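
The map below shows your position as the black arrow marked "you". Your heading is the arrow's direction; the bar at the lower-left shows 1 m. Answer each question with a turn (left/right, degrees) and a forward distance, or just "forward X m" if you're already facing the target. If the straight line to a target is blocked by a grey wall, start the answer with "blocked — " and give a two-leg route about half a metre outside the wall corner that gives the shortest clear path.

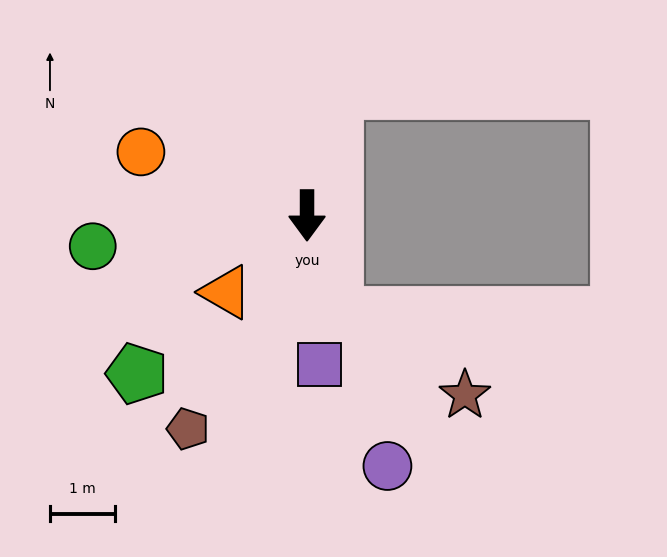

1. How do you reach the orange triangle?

turn right 47°, forward 1.7 m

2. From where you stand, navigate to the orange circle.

turn right 111°, forward 2.7 m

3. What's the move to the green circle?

turn right 82°, forward 3.3 m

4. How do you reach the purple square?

turn left 5°, forward 2.3 m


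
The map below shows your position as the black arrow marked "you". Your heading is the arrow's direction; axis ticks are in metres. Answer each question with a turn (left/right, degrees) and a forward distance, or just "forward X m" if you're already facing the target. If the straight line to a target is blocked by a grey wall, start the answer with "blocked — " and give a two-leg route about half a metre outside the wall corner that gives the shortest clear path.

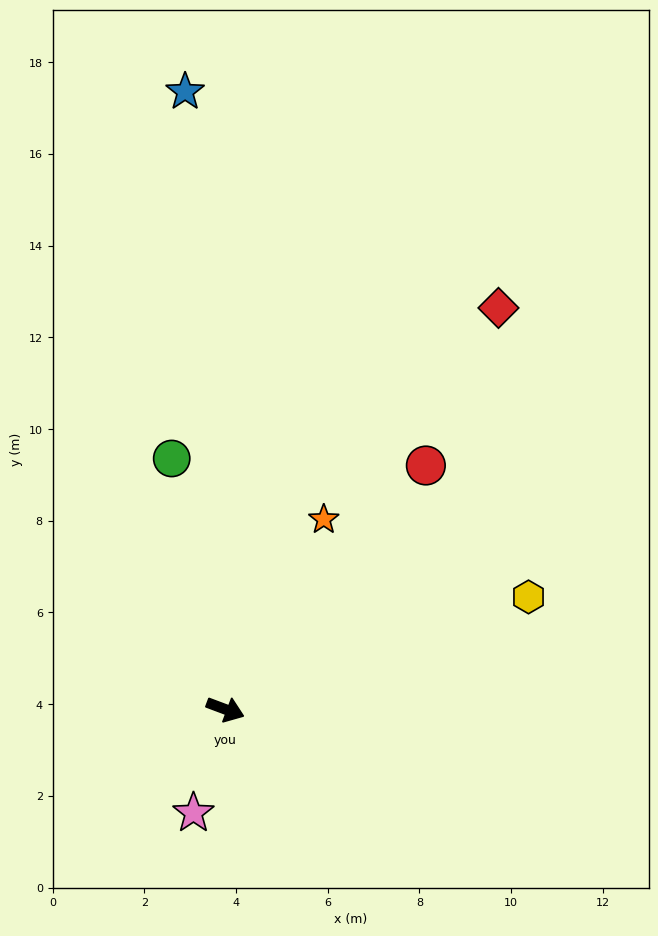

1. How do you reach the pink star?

turn right 87°, forward 2.4 m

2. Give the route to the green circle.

turn left 123°, forward 5.6 m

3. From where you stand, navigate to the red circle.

turn left 71°, forward 6.9 m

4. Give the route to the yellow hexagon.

turn left 41°, forward 7.0 m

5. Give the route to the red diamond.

turn left 76°, forward 10.6 m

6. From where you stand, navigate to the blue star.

turn left 114°, forward 13.5 m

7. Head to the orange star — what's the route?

turn left 83°, forward 4.7 m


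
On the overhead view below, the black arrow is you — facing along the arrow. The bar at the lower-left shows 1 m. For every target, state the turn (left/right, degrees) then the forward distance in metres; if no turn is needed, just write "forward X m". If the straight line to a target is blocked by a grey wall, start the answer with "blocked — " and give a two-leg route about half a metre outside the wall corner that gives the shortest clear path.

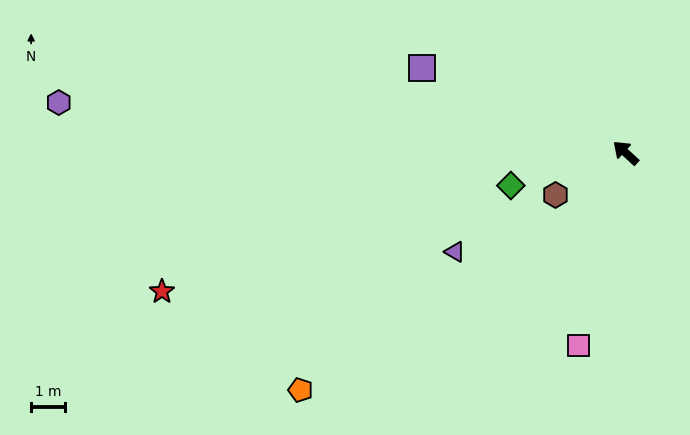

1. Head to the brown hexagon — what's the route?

turn left 73°, forward 2.4 m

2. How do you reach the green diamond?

turn left 58°, forward 3.5 m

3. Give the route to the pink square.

turn left 119°, forward 5.9 m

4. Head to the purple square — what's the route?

turn left 20°, forward 6.6 m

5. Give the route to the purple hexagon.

turn left 37°, forward 16.9 m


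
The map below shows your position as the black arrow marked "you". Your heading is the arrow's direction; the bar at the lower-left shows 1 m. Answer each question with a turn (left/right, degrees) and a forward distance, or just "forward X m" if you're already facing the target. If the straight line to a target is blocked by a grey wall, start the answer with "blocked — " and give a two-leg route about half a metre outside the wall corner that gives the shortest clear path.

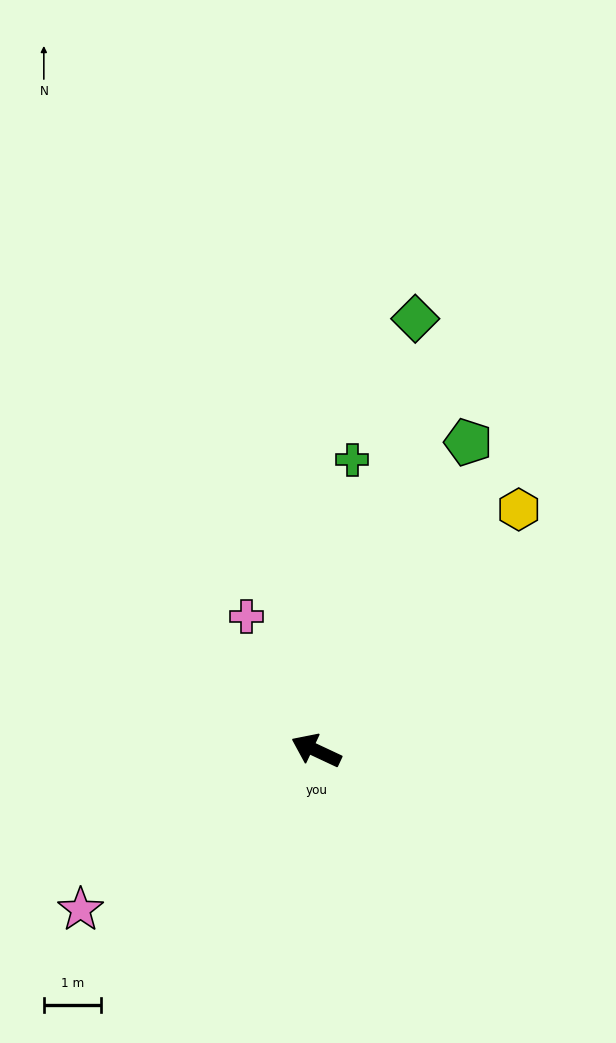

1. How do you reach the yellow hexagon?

turn right 105°, forward 5.5 m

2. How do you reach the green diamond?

turn right 78°, forward 7.8 m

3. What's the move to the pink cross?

turn right 37°, forward 2.6 m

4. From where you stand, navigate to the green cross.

turn right 72°, forward 5.1 m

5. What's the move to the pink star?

turn left 59°, forward 5.0 m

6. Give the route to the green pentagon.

turn right 91°, forward 6.0 m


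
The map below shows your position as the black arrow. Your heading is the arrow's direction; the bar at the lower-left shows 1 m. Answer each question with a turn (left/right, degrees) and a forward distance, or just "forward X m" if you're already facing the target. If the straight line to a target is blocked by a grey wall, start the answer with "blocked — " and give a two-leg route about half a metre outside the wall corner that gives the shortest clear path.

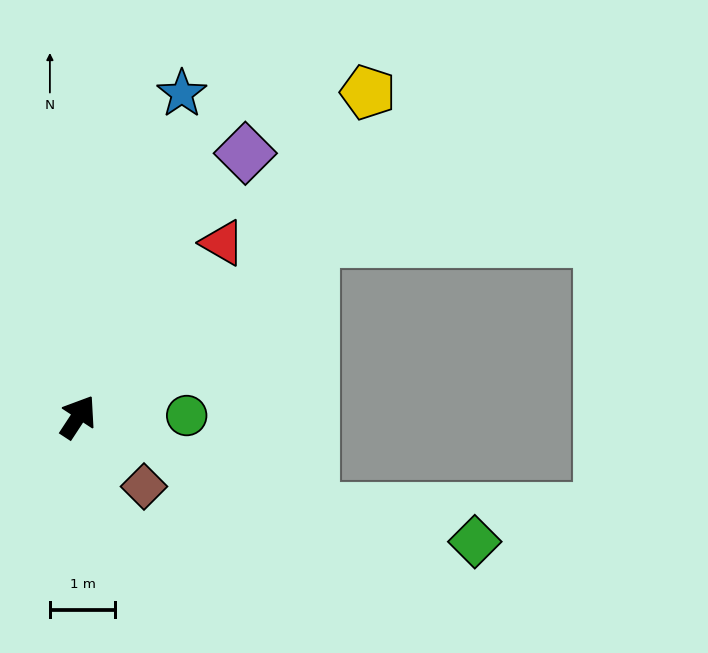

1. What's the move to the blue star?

turn left 15°, forward 5.2 m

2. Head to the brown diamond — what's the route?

turn right 103°, forward 1.5 m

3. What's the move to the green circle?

turn right 56°, forward 1.7 m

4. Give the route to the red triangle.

turn right 6°, forward 3.5 m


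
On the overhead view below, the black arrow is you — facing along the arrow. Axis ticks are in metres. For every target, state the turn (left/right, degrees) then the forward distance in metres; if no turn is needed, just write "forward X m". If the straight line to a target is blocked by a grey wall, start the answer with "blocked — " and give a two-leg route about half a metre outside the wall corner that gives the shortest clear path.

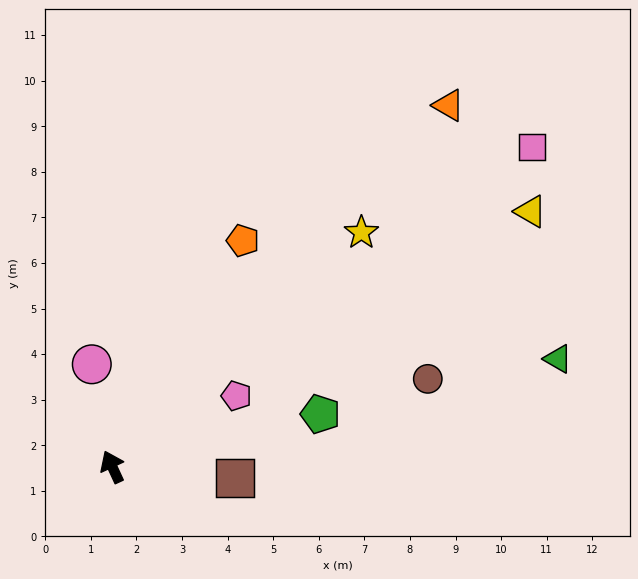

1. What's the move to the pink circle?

turn right 13°, forward 2.3 m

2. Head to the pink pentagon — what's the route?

turn right 85°, forward 3.1 m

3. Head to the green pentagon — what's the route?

turn right 101°, forward 4.7 m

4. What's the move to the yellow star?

turn right 72°, forward 7.5 m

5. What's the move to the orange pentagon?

turn right 55°, forward 5.7 m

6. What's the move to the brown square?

turn right 120°, forward 2.7 m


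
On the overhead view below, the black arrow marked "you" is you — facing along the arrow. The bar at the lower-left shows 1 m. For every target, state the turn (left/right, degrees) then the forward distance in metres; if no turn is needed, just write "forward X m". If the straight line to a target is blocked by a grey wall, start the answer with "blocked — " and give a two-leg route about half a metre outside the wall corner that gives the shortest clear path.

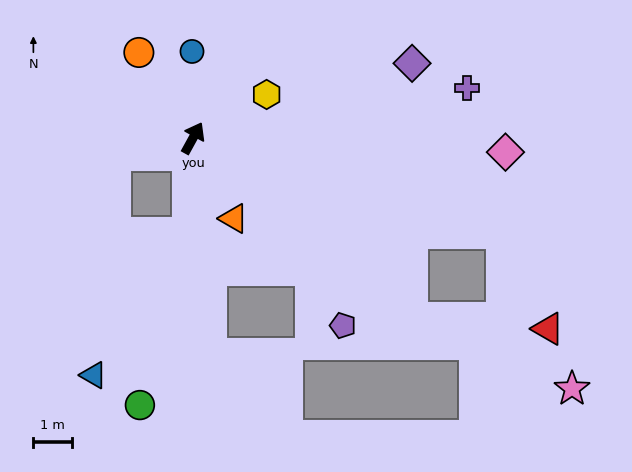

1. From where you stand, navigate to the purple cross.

turn right 51°, forward 7.2 m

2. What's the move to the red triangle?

blocked — turn right 101°, forward 7.4 m, then turn left 35°, forward 3.5 m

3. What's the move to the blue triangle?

blocked — turn right 154°, forward 2.5 m, then turn right 31°, forward 4.4 m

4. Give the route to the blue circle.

turn left 30°, forward 2.2 m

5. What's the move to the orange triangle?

turn right 124°, forward 2.3 m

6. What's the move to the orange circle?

turn left 61°, forward 2.6 m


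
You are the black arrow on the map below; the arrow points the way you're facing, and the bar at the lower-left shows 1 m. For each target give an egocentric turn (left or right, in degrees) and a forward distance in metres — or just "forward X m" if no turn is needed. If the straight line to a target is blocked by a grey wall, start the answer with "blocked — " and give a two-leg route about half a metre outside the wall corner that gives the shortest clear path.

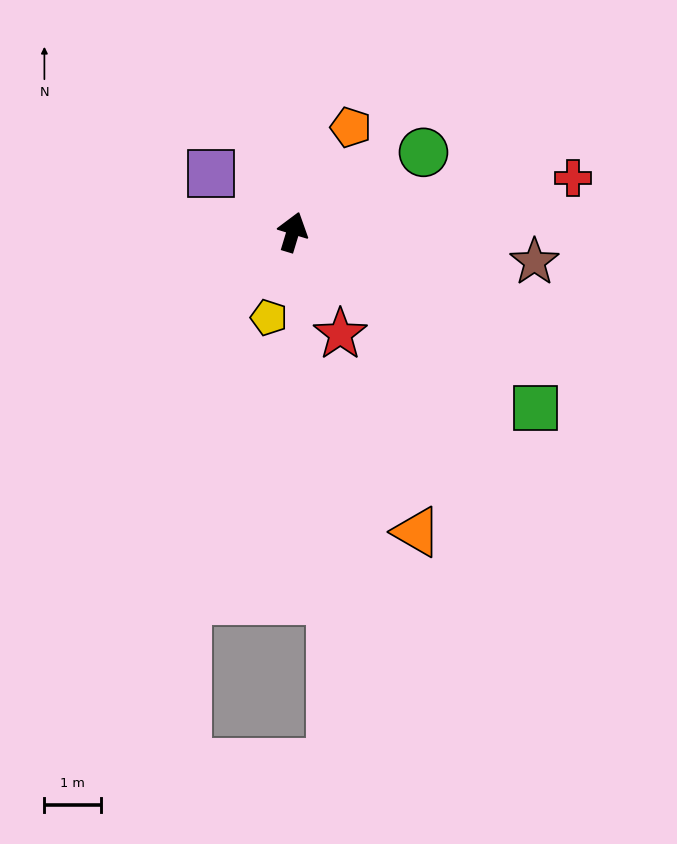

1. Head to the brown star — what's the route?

turn right 80°, forward 4.3 m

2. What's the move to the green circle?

turn right 42°, forward 2.7 m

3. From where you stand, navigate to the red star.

turn right 138°, forward 2.0 m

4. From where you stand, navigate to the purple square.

turn left 71°, forward 1.8 m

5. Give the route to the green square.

turn right 109°, forward 5.3 m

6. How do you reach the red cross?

turn right 62°, forward 5.0 m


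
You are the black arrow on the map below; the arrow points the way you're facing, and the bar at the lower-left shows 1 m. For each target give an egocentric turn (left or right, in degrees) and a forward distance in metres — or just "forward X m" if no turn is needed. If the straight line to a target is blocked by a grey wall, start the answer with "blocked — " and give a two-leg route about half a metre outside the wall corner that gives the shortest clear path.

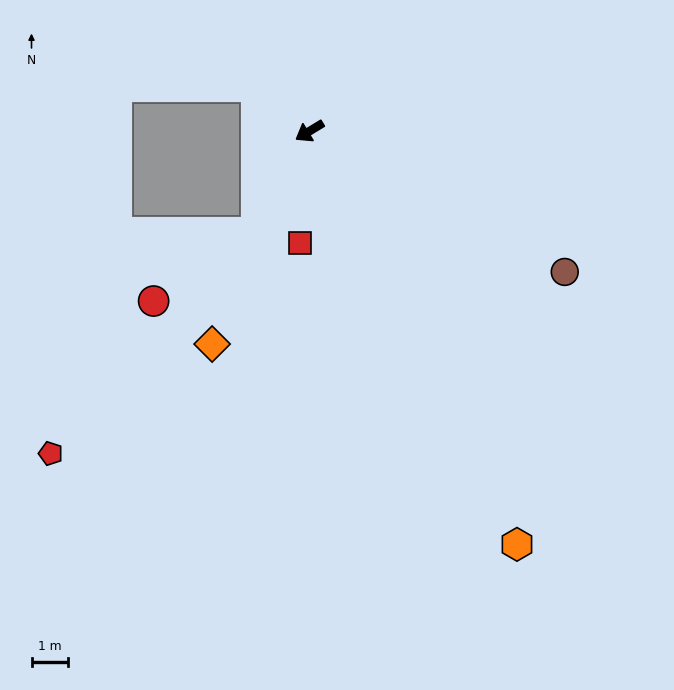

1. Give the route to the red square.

turn left 54°, forward 3.1 m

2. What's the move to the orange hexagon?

turn left 85°, forward 12.8 m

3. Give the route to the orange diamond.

turn left 34°, forward 6.5 m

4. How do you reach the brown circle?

turn left 120°, forward 8.0 m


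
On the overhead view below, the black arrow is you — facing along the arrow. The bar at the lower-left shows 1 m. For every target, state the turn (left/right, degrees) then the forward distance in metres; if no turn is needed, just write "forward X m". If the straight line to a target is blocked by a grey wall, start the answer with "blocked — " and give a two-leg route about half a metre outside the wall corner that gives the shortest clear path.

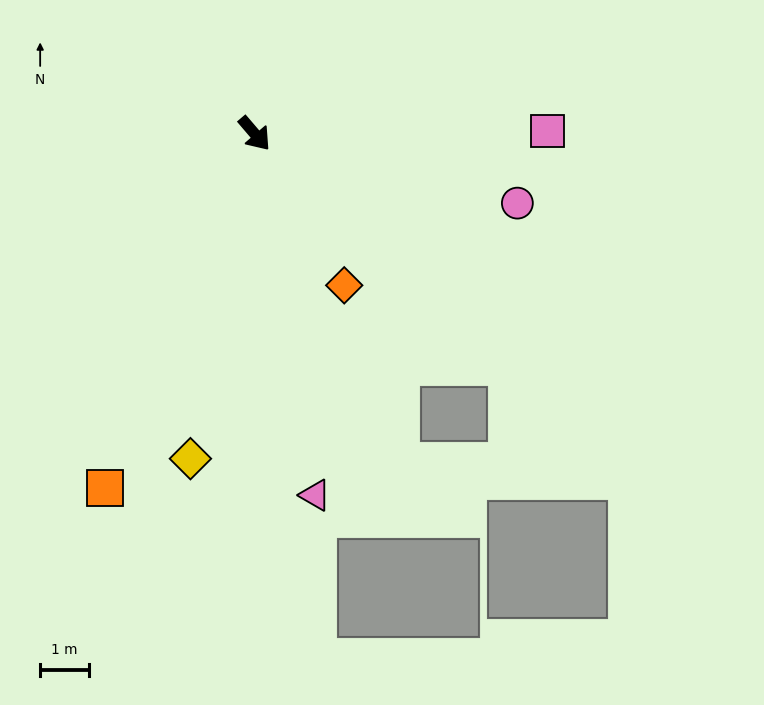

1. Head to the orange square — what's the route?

turn right 63°, forward 7.9 m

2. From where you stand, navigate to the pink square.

turn left 50°, forward 6.0 m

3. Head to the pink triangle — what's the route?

turn right 31°, forward 7.5 m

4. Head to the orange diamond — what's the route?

turn right 10°, forward 3.6 m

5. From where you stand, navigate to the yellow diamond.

turn right 52°, forward 6.8 m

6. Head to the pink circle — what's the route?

turn left 35°, forward 5.6 m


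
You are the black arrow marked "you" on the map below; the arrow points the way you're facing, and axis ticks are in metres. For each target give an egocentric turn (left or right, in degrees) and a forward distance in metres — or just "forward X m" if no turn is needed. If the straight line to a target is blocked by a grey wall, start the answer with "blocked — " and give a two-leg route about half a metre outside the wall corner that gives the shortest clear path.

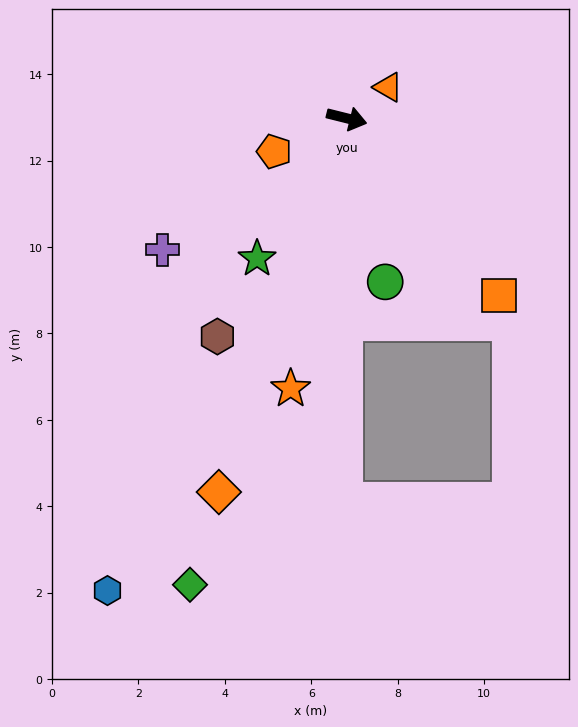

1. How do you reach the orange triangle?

turn left 51°, forward 1.2 m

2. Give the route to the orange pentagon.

turn right 141°, forward 1.8 m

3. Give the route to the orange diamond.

turn right 95°, forward 9.1 m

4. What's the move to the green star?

turn right 109°, forward 3.9 m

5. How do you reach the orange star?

turn right 88°, forward 6.4 m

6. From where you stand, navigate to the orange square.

turn right 35°, forward 5.4 m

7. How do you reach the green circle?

turn right 63°, forward 3.9 m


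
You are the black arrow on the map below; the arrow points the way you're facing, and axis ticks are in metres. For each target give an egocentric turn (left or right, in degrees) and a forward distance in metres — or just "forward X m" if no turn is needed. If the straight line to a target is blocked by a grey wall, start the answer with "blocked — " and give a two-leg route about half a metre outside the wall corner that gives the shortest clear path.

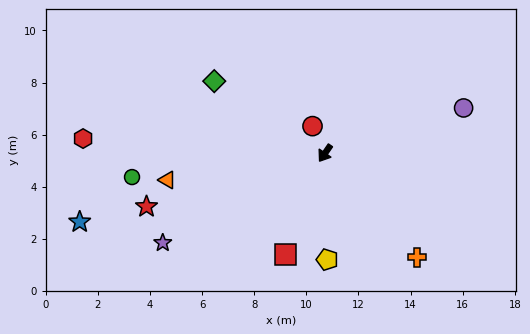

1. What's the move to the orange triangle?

turn right 46°, forward 6.1 m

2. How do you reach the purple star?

turn right 27°, forward 7.1 m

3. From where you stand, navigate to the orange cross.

turn left 76°, forward 5.3 m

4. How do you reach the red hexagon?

turn right 59°, forward 9.3 m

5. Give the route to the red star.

turn right 39°, forward 7.1 m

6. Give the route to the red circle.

turn right 121°, forward 1.1 m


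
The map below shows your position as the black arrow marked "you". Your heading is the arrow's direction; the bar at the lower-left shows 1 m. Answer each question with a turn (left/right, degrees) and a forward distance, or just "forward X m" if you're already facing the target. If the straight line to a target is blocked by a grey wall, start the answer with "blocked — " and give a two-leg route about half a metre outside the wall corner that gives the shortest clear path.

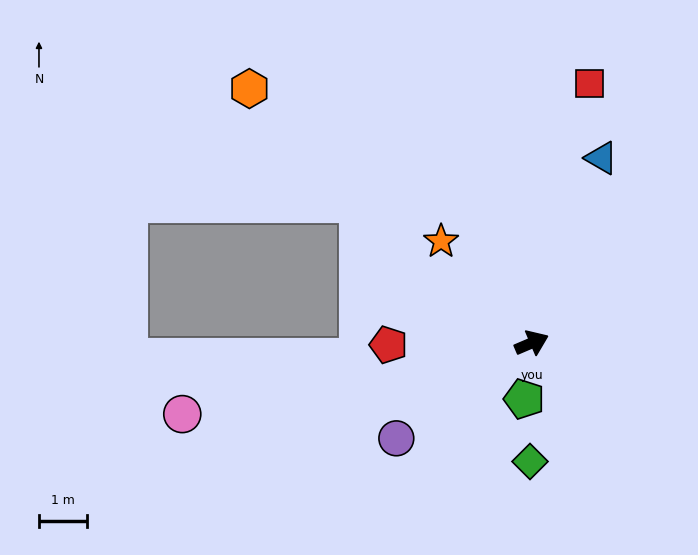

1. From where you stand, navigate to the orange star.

turn left 109°, forward 2.8 m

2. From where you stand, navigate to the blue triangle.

turn left 46°, forward 4.1 m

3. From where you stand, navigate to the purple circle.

turn right 168°, forward 3.4 m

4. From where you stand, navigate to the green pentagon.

turn right 121°, forward 1.2 m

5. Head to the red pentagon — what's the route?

turn left 158°, forward 3.0 m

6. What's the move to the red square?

turn left 54°, forward 5.5 m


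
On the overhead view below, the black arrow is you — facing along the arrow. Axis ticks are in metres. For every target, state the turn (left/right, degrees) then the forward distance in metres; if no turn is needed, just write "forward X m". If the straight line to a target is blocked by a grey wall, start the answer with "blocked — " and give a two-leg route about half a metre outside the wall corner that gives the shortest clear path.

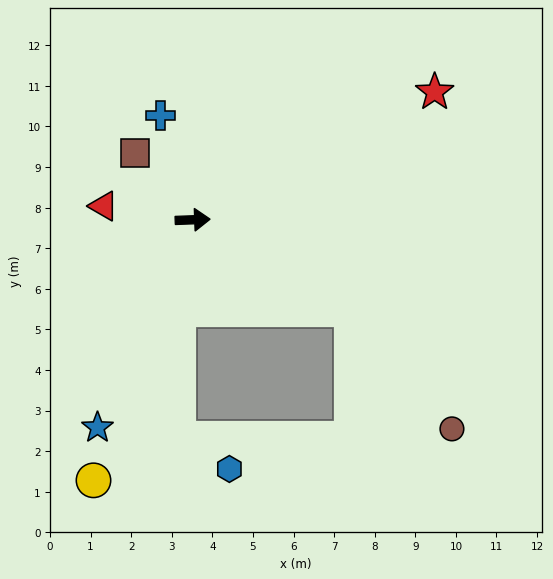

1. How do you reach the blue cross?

turn left 105°, forward 2.7 m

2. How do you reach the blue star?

turn right 117°, forward 5.6 m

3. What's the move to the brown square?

turn left 129°, forward 2.2 m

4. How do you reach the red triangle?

turn left 169°, forward 2.2 m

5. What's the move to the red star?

turn left 26°, forward 6.7 m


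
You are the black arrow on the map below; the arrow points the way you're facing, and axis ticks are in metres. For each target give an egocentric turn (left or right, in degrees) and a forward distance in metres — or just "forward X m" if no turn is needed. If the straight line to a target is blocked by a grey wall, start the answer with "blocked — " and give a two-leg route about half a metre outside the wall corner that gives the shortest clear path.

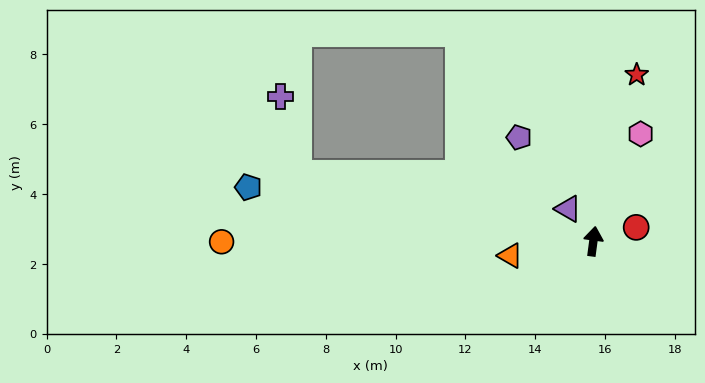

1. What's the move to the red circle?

turn right 64°, forward 1.3 m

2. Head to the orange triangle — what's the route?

turn left 107°, forward 2.4 m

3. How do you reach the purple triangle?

turn left 46°, forward 1.2 m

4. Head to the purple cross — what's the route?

blocked — turn left 85°, forward 8.7 m, then turn right 65°, forward 2.3 m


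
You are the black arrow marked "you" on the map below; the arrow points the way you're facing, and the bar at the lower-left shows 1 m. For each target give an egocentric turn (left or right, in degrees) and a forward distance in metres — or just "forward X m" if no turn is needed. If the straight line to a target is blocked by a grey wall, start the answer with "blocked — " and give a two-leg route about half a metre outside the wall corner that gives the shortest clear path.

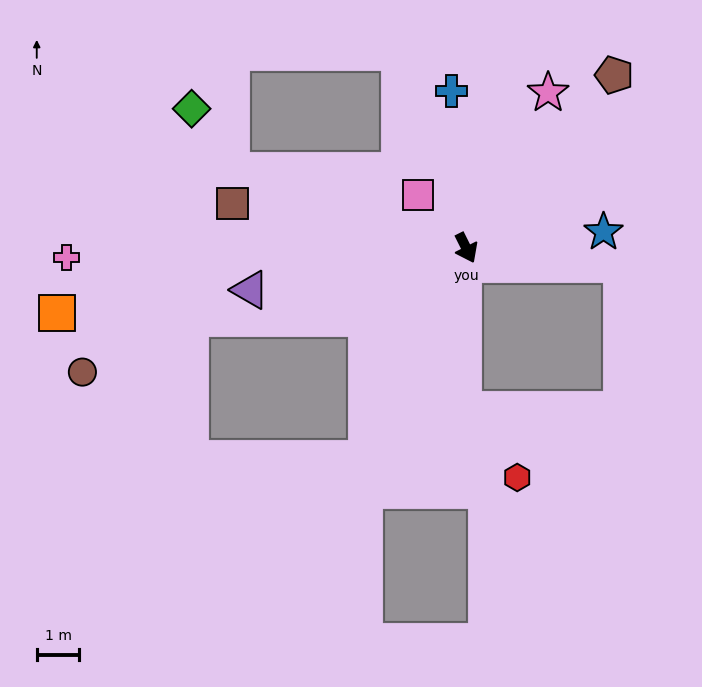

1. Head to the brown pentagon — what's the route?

turn left 113°, forward 5.3 m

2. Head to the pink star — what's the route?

turn left 126°, forward 4.1 m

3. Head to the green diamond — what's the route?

blocked — turn right 135°, forward 5.8 m, then turn right 38°, forward 1.7 m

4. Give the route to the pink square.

turn right 164°, forward 1.7 m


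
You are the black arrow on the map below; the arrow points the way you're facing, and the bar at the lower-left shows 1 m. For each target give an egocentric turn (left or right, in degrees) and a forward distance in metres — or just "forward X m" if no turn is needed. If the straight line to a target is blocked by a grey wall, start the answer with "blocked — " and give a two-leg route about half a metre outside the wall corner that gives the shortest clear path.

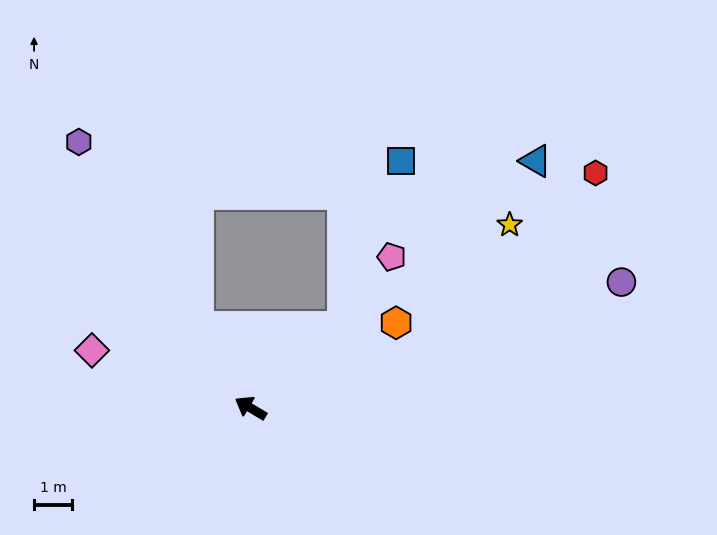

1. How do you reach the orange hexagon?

turn right 119°, forward 4.4 m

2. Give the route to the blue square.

blocked — turn right 108°, forward 3.2 m, then turn left 29°, forward 4.6 m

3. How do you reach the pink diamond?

turn left 11°, forward 4.4 m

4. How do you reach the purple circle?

turn right 130°, forward 10.2 m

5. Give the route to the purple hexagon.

turn right 26°, forward 8.3 m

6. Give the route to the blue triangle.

turn right 108°, forward 9.8 m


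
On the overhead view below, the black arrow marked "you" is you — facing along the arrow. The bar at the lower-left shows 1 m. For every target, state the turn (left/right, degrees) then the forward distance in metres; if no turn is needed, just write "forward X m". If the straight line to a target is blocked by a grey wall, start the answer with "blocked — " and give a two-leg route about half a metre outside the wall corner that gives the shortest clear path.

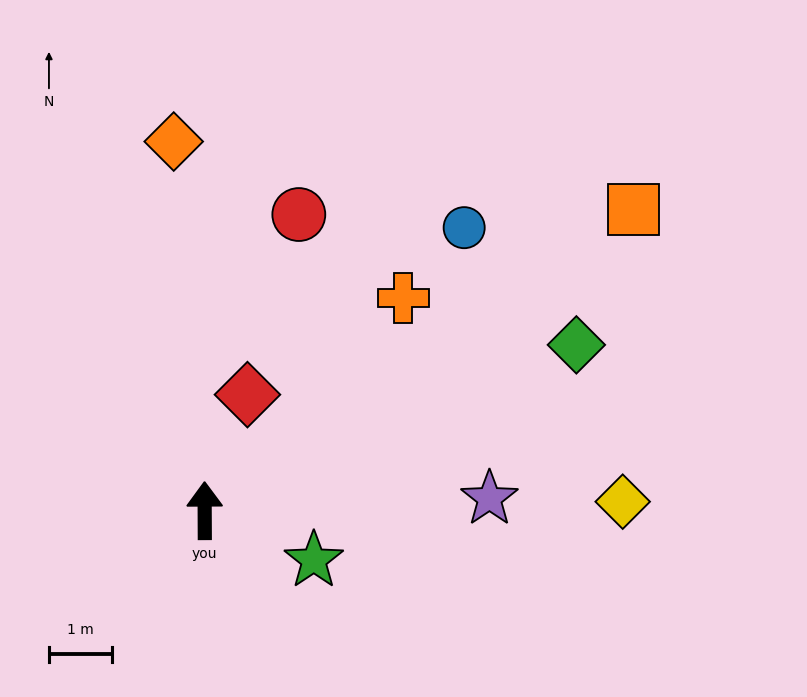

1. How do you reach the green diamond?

turn right 66°, forward 6.4 m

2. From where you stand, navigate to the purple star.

turn right 88°, forward 4.5 m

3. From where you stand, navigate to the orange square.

turn right 55°, forward 8.3 m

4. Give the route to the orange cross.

turn right 43°, forward 4.6 m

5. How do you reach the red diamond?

turn right 21°, forward 2.0 m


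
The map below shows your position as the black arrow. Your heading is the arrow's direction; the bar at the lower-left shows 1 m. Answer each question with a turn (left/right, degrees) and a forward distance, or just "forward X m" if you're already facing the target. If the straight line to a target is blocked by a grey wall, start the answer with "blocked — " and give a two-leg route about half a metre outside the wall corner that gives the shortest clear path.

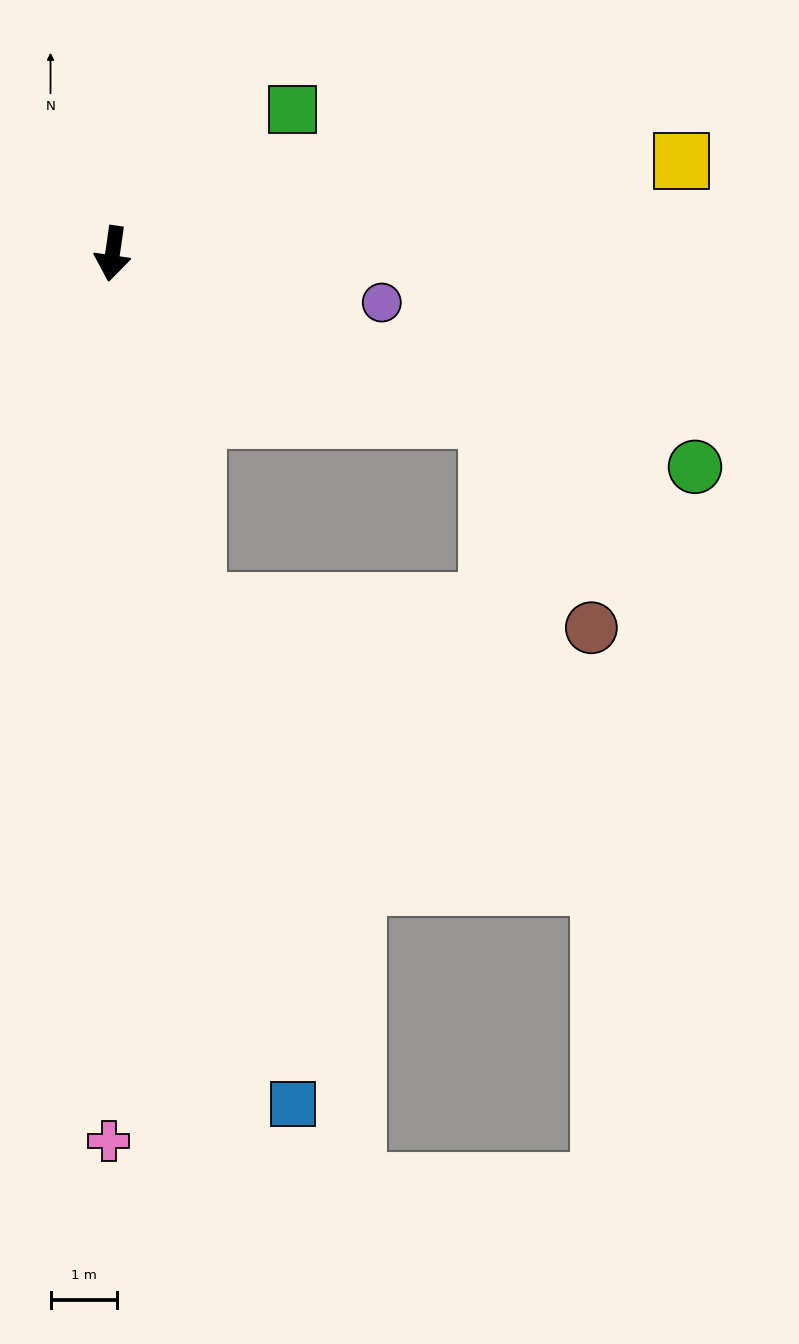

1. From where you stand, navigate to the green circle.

turn left 78°, forward 9.4 m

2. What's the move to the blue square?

turn left 20°, forward 13.1 m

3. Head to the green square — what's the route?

turn left 137°, forward 3.5 m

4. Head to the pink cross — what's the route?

turn left 8°, forward 13.4 m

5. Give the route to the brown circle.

blocked — turn left 74°, forward 6.2 m, then turn right 39°, forward 3.5 m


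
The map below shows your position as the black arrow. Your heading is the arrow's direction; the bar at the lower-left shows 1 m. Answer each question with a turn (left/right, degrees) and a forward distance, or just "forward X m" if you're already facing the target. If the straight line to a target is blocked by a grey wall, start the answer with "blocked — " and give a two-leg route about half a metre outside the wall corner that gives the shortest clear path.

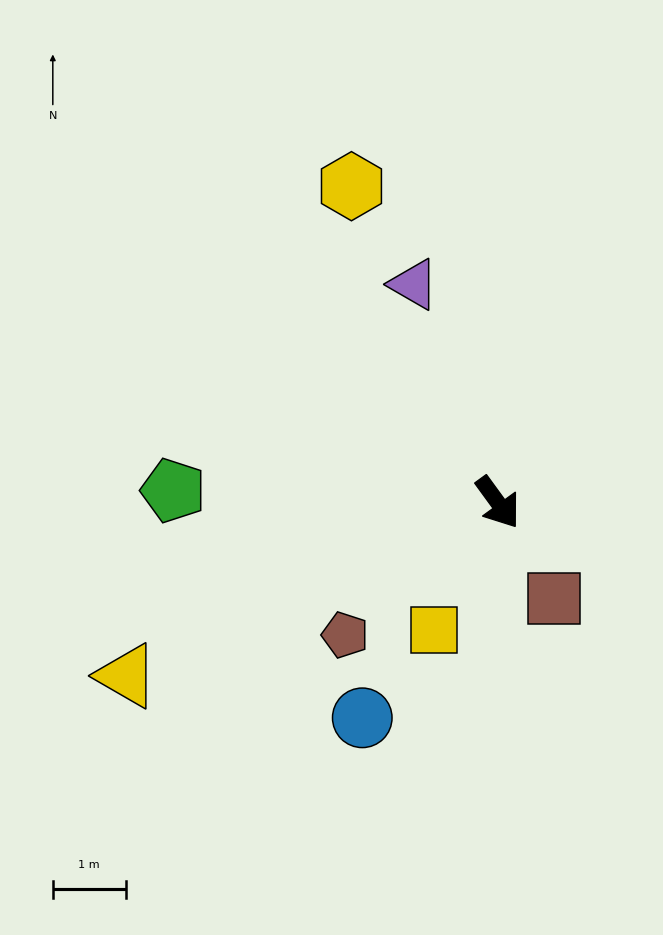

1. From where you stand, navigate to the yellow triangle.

turn right 101°, forward 5.6 m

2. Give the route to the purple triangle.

turn left 165°, forward 3.2 m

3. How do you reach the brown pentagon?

turn right 85°, forward 2.8 m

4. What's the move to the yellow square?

turn right 63°, forward 2.0 m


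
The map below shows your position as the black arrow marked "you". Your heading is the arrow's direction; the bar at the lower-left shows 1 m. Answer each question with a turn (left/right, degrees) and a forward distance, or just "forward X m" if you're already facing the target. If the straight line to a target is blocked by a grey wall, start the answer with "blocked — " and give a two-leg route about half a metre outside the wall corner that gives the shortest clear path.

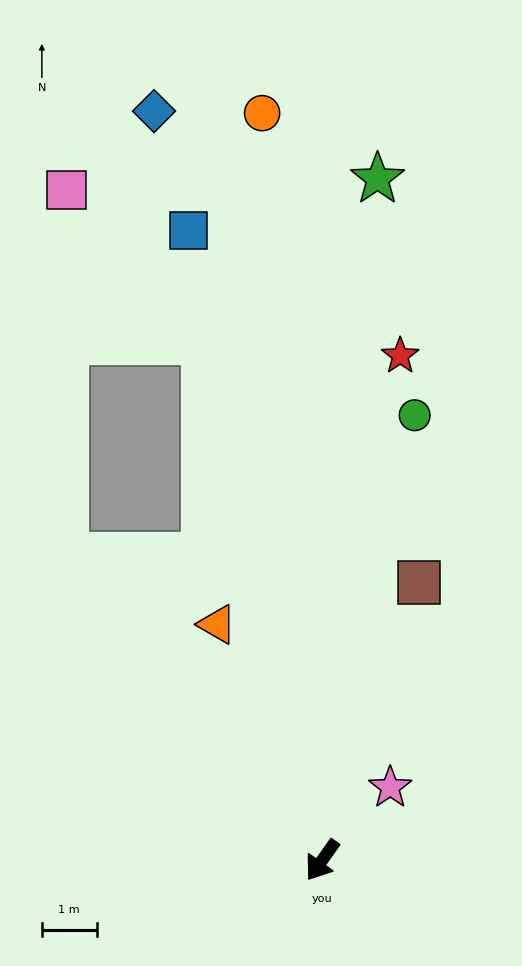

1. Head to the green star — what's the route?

turn right 149°, forward 12.5 m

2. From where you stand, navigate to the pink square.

blocked — turn right 132°, forward 9.7 m, then turn left 30°, forward 3.7 m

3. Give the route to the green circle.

turn right 156°, forward 8.3 m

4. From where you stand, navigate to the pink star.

turn left 172°, forward 1.8 m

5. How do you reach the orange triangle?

turn right 121°, forward 4.7 m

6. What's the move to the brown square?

turn right 164°, forward 5.4 m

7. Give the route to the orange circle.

turn right 140°, forward 13.7 m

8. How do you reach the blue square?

turn right 133°, forward 11.8 m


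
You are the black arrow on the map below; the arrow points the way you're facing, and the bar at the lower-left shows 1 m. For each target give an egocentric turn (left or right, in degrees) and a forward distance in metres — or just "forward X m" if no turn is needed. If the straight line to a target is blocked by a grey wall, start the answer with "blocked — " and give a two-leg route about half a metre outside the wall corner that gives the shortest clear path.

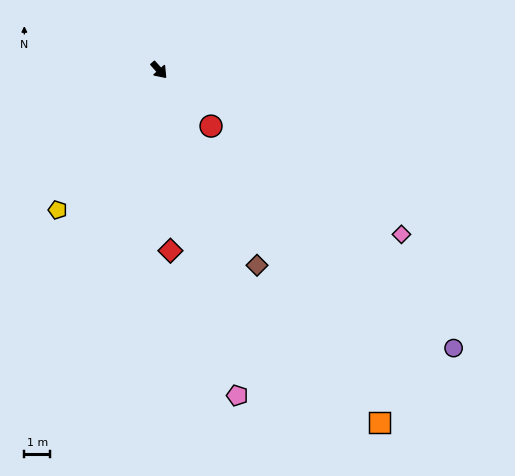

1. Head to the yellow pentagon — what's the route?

turn right 78°, forward 6.7 m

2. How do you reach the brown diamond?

turn right 15°, forward 8.5 m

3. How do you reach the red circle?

forward 3.0 m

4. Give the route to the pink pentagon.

turn right 28°, forward 13.0 m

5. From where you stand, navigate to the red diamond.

turn right 38°, forward 7.0 m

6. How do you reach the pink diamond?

turn left 14°, forward 11.3 m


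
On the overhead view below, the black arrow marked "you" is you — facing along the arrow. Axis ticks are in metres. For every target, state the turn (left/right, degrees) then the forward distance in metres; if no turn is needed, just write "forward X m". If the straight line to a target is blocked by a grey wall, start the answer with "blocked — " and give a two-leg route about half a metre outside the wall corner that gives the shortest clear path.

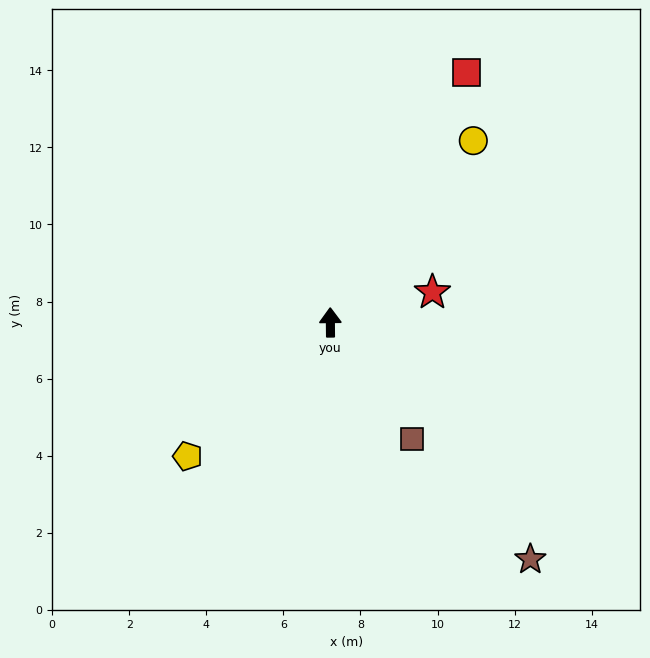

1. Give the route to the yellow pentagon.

turn left 133°, forward 5.1 m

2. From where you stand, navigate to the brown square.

turn right 146°, forward 3.7 m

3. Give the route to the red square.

turn right 29°, forward 7.4 m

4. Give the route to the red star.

turn right 74°, forward 2.8 m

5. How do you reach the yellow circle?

turn right 39°, forward 6.0 m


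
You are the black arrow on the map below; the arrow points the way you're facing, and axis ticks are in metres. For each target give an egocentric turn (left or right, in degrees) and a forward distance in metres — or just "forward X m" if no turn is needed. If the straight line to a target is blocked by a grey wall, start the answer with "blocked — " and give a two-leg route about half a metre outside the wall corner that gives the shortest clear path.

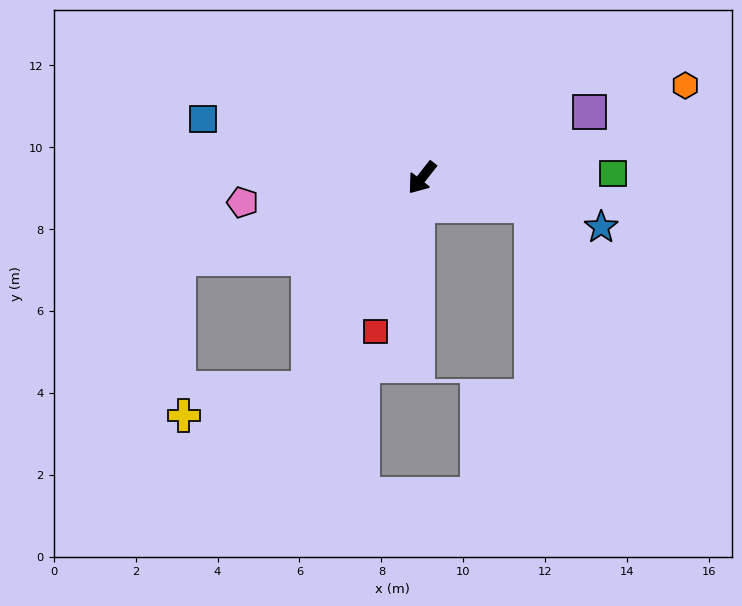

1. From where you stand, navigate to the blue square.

turn right 67°, forward 5.5 m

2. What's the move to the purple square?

turn left 150°, forward 4.4 m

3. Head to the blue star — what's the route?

turn left 113°, forward 4.5 m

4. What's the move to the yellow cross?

blocked — turn left 10°, forward 5.8 m, then turn right 49°, forward 3.1 m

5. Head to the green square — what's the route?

turn left 129°, forward 4.7 m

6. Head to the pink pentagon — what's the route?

turn right 44°, forward 4.4 m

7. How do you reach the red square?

turn left 21°, forward 3.9 m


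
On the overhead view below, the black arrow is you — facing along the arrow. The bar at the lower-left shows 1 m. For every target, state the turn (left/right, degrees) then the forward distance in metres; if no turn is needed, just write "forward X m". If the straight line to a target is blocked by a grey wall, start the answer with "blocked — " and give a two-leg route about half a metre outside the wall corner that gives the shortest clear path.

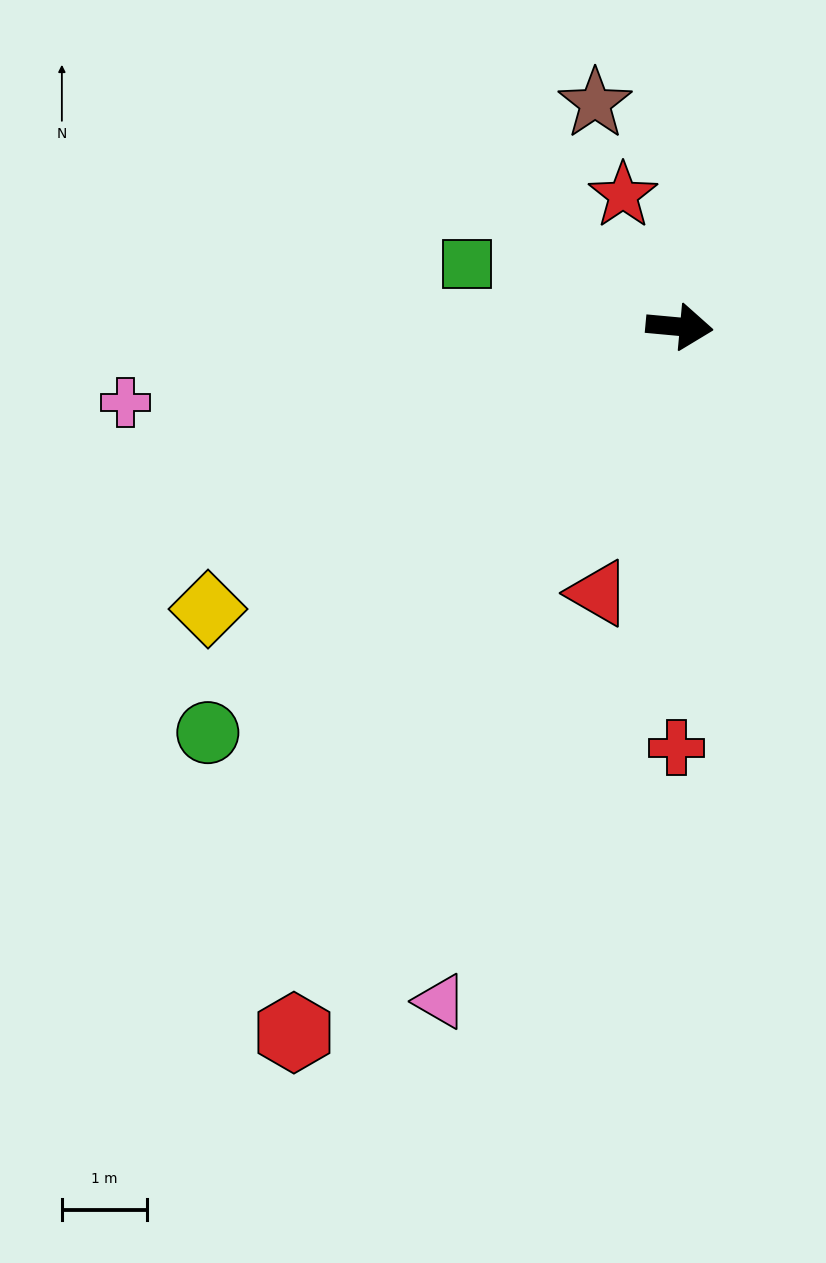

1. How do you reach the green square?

turn left 169°, forward 2.6 m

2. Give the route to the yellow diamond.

turn right 144°, forward 6.5 m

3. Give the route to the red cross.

turn right 85°, forward 5.0 m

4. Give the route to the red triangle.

turn right 102°, forward 3.3 m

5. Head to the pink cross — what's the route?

turn right 167°, forward 6.6 m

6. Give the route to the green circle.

turn right 134°, forward 7.3 m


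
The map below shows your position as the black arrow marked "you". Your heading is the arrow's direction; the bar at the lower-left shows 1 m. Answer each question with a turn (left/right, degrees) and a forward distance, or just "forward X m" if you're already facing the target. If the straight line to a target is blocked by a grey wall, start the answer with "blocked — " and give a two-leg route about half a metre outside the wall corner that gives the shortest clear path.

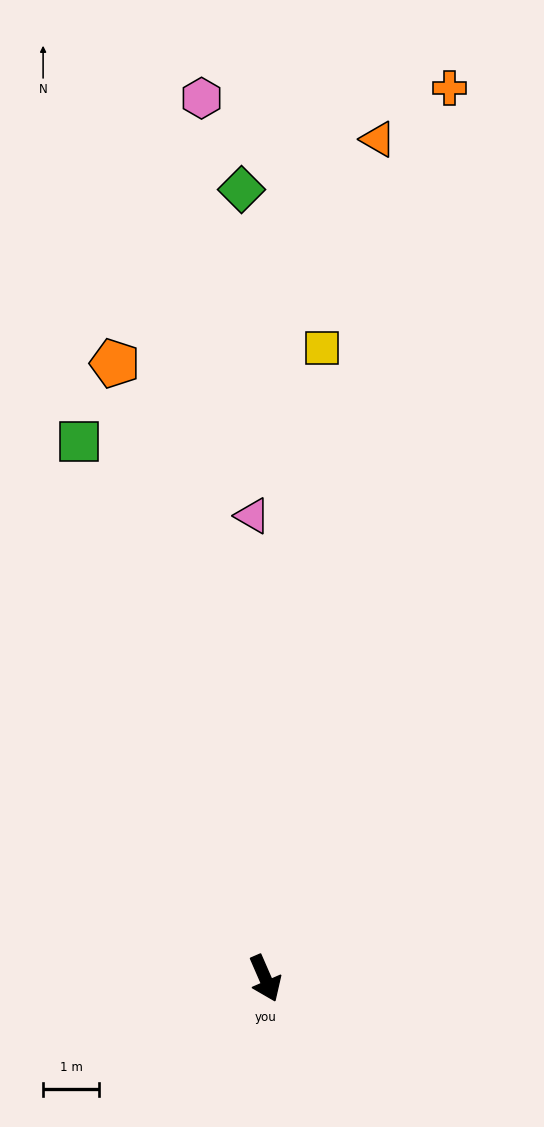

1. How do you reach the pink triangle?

turn left 158°, forward 8.3 m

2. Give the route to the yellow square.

turn left 151°, forward 11.3 m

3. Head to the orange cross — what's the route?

turn left 145°, forward 16.2 m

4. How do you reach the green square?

turn left 176°, forward 10.2 m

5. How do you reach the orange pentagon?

turn left 170°, forward 11.3 m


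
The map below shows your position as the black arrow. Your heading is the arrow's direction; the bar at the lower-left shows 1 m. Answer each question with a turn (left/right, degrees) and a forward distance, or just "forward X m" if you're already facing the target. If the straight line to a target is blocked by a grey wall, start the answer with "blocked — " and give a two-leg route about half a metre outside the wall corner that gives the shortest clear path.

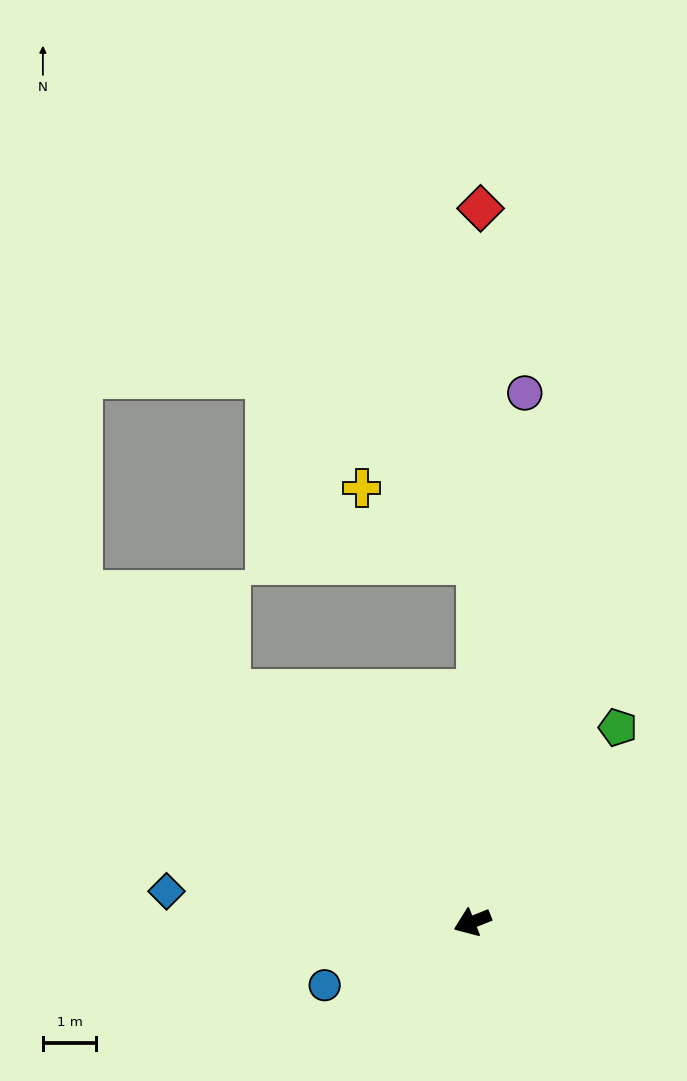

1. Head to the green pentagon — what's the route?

turn right 148°, forward 4.5 m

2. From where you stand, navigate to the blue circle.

forward 3.0 m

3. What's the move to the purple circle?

turn right 117°, forward 9.9 m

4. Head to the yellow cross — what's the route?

blocked — turn right 113°, forward 6.7 m, then turn left 59°, forward 2.6 m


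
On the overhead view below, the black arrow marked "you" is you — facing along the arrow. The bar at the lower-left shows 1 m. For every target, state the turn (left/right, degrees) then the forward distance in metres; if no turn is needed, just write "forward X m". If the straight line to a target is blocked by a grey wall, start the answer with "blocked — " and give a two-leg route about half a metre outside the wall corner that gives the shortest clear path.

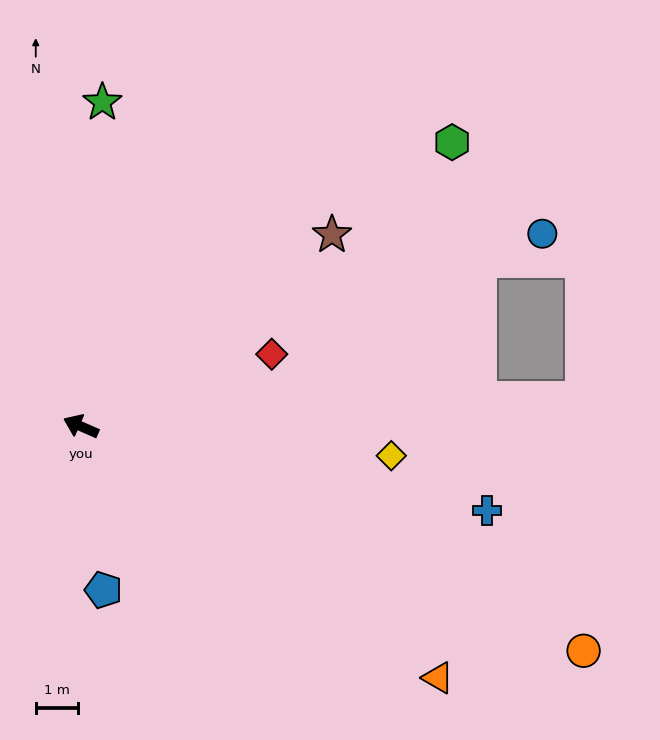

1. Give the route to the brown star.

turn right 119°, forward 7.6 m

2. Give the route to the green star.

turn right 70°, forward 7.8 m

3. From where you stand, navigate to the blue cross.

turn right 168°, forward 9.9 m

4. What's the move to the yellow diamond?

turn right 162°, forward 7.5 m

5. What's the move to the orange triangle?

turn left 168°, forward 10.5 m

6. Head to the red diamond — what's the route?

turn right 136°, forward 4.9 m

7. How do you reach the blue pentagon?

turn left 121°, forward 4.0 m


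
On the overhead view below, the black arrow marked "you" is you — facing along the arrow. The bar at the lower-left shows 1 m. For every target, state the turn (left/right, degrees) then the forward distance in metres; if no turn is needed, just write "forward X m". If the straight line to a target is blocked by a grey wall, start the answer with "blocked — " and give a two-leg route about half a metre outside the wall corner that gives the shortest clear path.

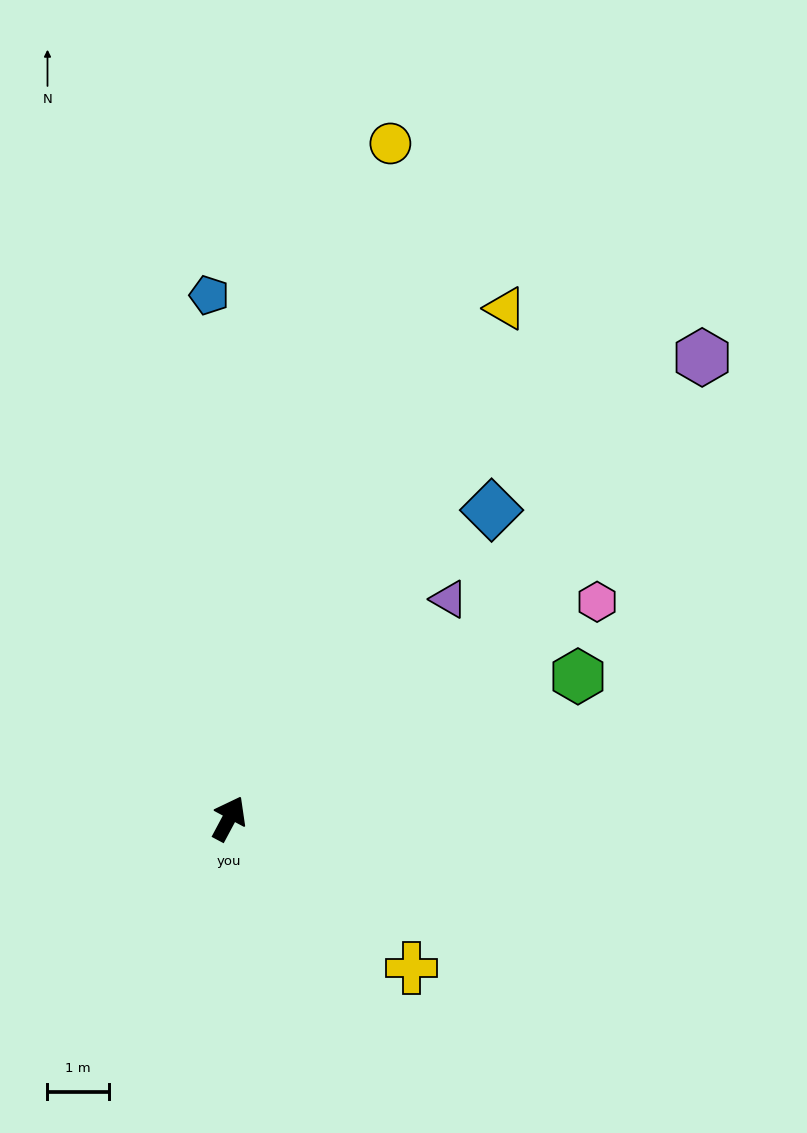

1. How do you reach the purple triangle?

turn right 17°, forward 5.1 m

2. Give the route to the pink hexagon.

turn right 31°, forward 7.0 m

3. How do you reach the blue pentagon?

turn left 30°, forward 8.5 m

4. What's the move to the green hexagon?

turn right 40°, forward 6.1 m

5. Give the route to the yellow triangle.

forward 9.4 m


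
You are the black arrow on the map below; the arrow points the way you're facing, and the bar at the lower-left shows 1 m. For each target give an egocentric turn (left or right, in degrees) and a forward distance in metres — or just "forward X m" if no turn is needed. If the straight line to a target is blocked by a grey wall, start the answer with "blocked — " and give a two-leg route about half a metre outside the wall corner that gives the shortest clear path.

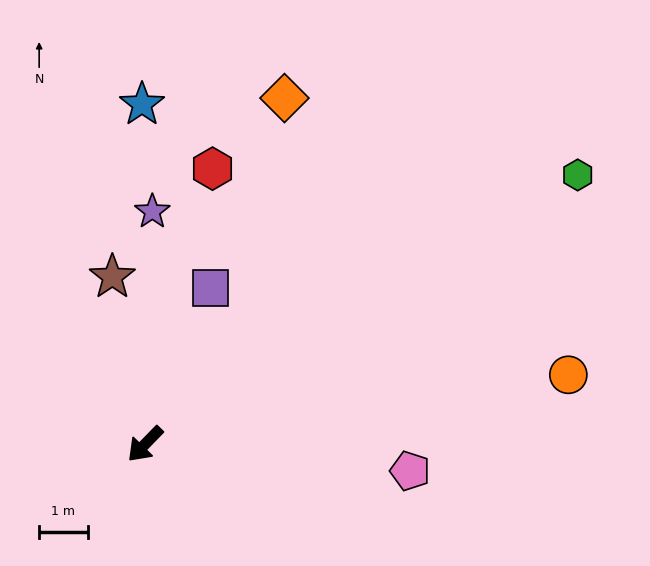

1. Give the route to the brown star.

turn right 125°, forward 3.5 m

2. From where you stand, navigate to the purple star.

turn right 138°, forward 4.8 m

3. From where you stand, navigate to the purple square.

turn right 159°, forward 3.5 m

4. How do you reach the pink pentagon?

turn left 128°, forward 5.5 m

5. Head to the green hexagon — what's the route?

turn left 166°, forward 10.5 m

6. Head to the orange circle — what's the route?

turn left 144°, forward 8.8 m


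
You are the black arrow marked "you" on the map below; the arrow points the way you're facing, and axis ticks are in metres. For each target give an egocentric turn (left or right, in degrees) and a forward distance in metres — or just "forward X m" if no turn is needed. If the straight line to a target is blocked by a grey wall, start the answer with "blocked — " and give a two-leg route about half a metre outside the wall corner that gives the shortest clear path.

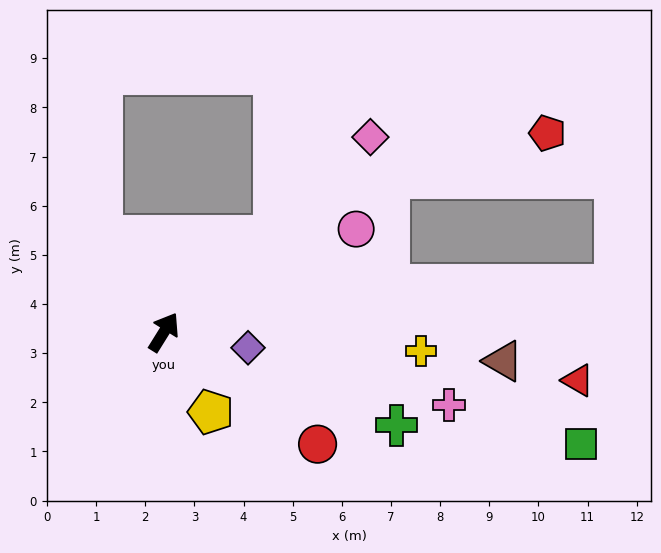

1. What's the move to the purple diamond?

turn right 69°, forward 1.7 m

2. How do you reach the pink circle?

turn right 30°, forward 4.4 m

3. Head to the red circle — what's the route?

turn right 94°, forward 3.9 m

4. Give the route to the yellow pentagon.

turn right 118°, forward 1.9 m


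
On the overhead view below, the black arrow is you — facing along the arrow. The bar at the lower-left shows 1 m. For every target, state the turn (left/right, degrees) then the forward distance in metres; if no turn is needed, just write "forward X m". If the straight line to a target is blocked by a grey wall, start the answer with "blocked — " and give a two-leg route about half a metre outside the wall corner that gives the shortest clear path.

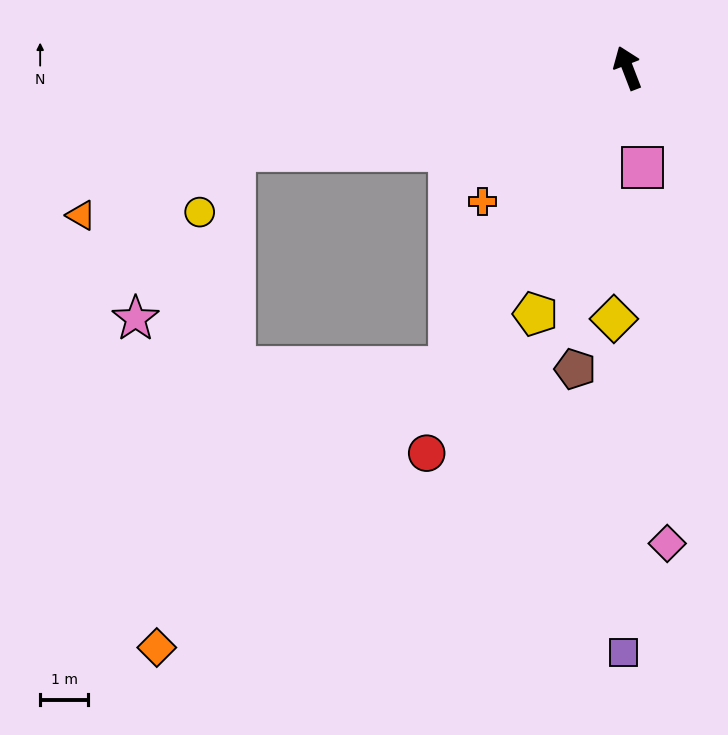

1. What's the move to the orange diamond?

blocked — turn left 128°, forward 7.2 m, then turn right 15°, forward 8.4 m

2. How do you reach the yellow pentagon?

turn left 138°, forward 5.4 m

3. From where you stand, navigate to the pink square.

turn left 168°, forward 2.1 m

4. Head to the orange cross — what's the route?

turn left 112°, forward 4.1 m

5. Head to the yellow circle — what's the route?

blocked — turn left 81°, forward 8.3 m, then turn left 47°, forward 1.5 m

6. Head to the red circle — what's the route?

turn left 131°, forward 9.0 m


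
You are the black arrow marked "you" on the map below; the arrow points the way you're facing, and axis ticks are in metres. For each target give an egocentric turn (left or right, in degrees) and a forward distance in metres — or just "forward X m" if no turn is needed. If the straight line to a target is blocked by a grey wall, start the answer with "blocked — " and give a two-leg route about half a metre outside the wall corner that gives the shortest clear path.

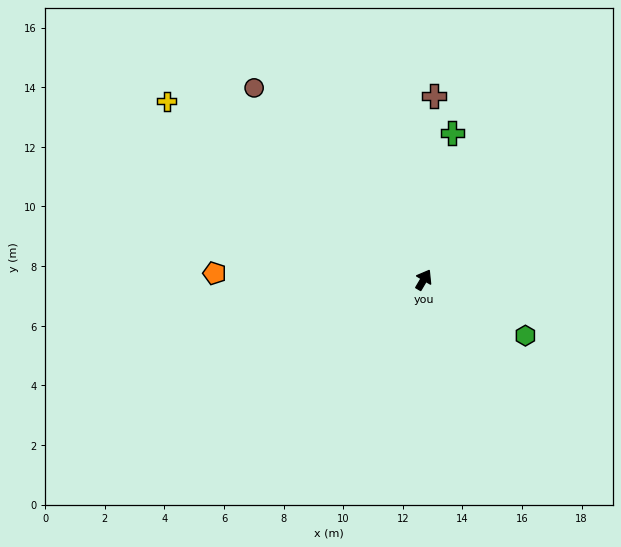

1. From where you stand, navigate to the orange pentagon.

turn left 119°, forward 7.0 m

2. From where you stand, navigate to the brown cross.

turn left 27°, forward 6.2 m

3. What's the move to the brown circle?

turn left 72°, forward 8.6 m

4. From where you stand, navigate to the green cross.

turn left 20°, forward 5.0 m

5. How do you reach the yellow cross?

turn left 86°, forward 10.5 m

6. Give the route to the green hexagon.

turn right 88°, forward 3.9 m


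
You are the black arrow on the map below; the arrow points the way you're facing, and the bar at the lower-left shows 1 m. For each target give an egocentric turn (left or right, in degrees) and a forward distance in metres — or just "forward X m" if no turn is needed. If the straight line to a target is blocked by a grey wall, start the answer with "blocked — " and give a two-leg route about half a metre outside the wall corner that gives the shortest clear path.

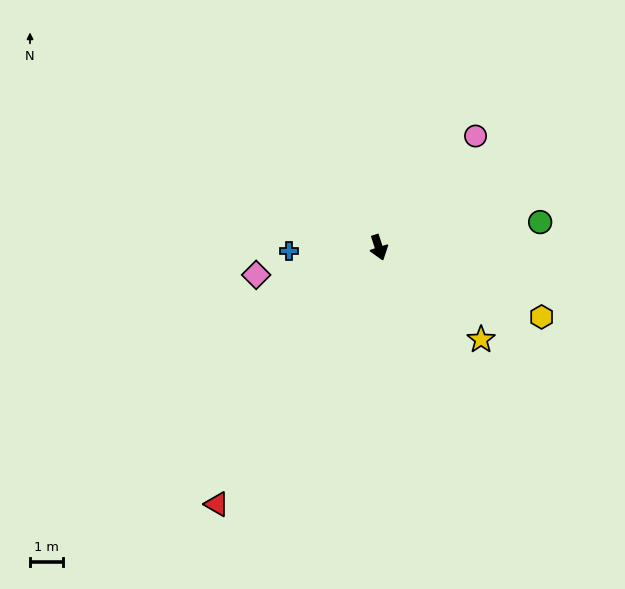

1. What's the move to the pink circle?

turn left 121°, forward 4.5 m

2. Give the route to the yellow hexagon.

turn left 49°, forward 5.4 m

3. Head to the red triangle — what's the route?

turn right 50°, forward 9.2 m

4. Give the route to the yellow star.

turn left 30°, forward 4.2 m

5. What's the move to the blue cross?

turn right 106°, forward 2.7 m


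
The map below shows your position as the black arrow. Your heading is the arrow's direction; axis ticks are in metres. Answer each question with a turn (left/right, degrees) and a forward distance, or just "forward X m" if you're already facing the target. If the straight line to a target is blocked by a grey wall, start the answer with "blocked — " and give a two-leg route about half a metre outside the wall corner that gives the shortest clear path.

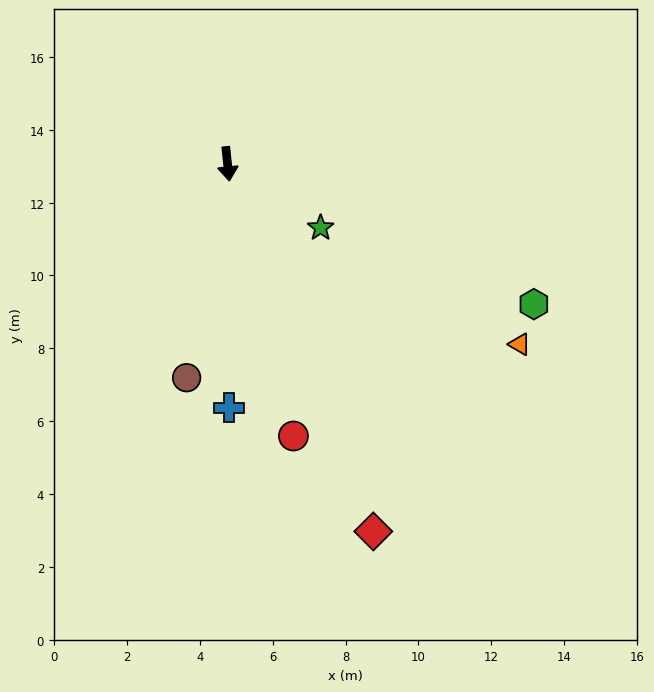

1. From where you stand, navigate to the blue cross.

turn right 6°, forward 6.7 m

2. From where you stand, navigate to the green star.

turn left 50°, forward 3.1 m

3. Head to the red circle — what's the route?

turn left 8°, forward 7.7 m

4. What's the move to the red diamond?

turn left 16°, forward 10.9 m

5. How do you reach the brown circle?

turn right 17°, forward 6.0 m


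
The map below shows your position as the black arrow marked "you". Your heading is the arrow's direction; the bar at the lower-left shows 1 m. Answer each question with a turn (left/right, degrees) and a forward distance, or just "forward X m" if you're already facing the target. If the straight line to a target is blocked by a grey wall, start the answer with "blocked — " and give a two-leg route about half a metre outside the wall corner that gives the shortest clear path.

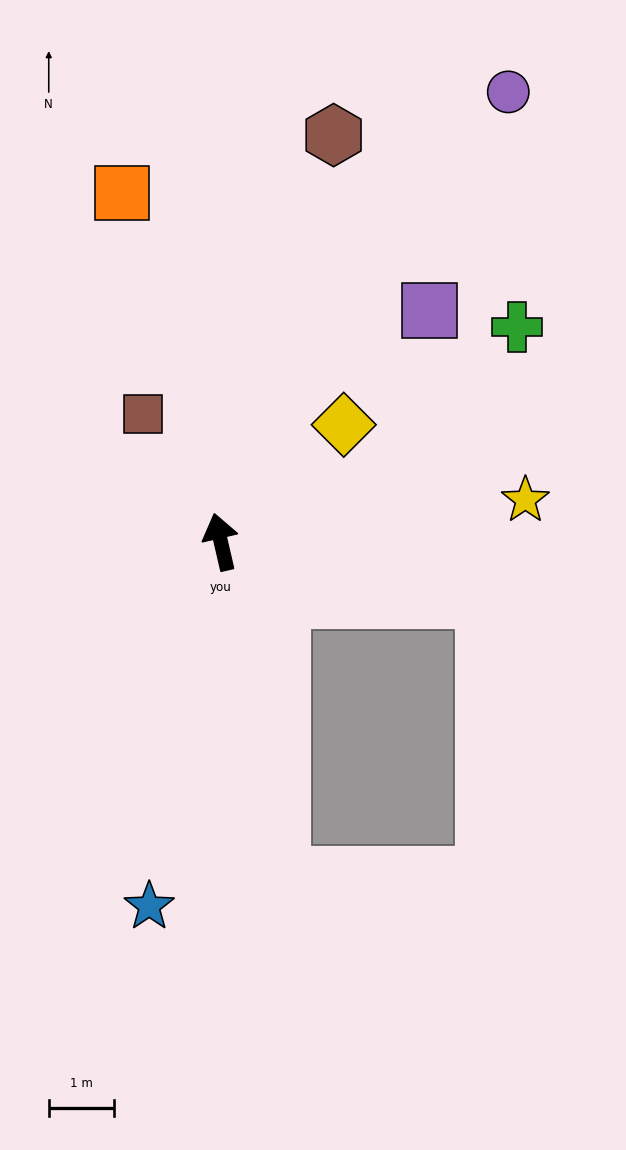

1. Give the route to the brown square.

turn left 18°, forward 2.3 m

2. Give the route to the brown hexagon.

turn right 28°, forward 6.4 m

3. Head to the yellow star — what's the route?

turn right 95°, forward 4.7 m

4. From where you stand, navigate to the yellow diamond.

turn right 59°, forward 2.6 m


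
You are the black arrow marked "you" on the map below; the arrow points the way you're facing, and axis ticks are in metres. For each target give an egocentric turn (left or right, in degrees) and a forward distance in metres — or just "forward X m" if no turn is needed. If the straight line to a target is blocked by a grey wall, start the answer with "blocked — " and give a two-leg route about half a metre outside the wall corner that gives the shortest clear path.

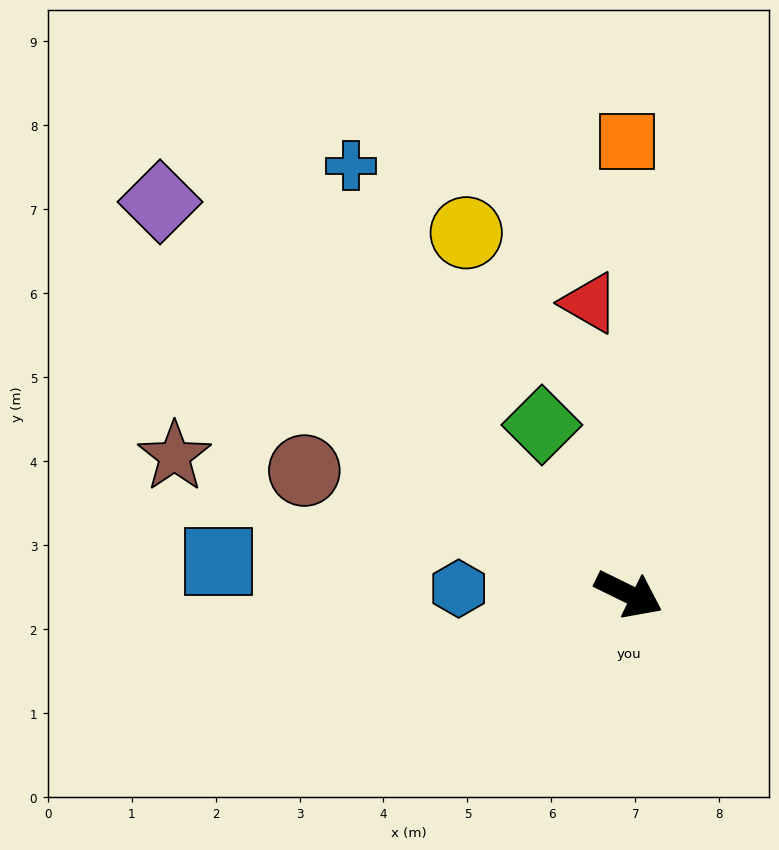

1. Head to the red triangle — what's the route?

turn left 124°, forward 3.5 m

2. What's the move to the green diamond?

turn left 143°, forward 2.3 m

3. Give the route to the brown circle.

turn right 175°, forward 4.1 m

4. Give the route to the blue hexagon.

turn right 156°, forward 2.0 m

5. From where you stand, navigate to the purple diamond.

turn left 166°, forward 7.3 m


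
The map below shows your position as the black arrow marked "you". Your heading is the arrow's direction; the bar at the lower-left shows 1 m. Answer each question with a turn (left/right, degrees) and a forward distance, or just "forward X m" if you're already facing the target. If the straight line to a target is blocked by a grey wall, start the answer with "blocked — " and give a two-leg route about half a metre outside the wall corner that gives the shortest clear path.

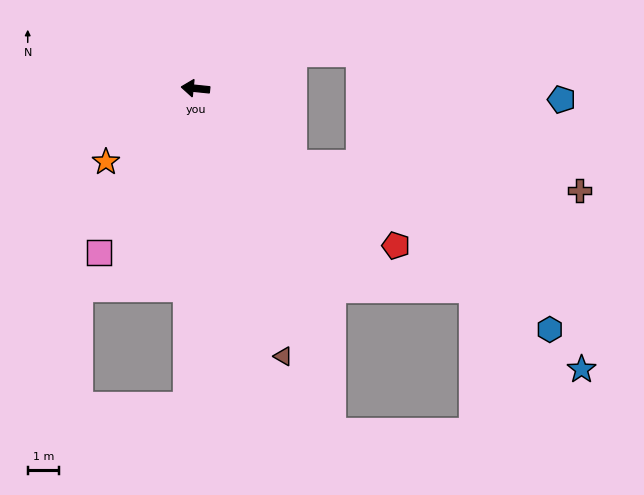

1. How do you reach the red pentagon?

turn left 148°, forward 8.1 m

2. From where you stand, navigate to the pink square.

turn left 65°, forward 6.1 m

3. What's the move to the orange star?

turn left 45°, forward 3.7 m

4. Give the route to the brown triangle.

turn left 114°, forward 9.0 m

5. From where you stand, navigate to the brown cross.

blocked — turn left 149°, forward 3.9 m, then turn left 31°, forward 9.2 m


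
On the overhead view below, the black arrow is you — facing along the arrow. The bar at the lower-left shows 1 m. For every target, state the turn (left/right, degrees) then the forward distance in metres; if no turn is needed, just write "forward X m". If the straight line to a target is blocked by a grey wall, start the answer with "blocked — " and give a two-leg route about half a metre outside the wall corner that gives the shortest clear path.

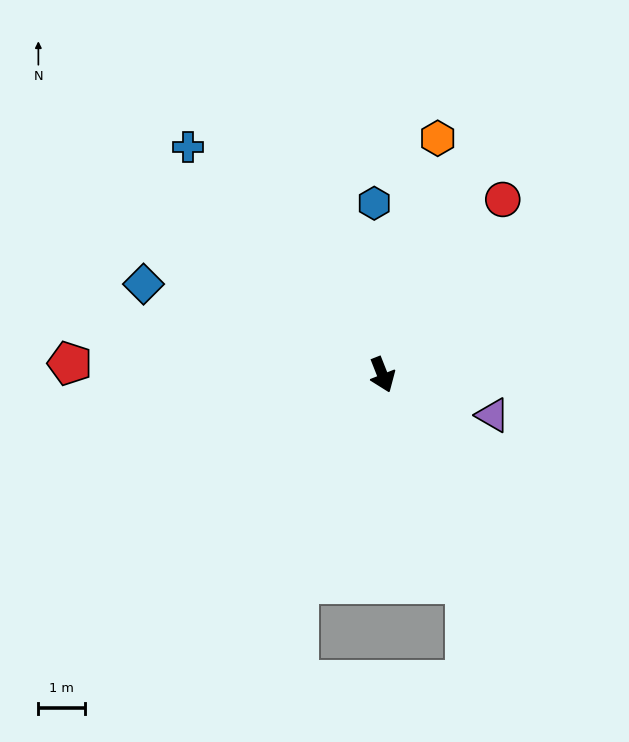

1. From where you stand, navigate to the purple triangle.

turn left 48°, forward 2.5 m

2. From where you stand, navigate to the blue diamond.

turn right 132°, forward 5.5 m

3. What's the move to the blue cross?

turn right 161°, forward 6.4 m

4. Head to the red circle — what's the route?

turn left 124°, forward 4.5 m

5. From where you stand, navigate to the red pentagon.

turn right 114°, forward 6.7 m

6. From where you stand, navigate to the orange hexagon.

turn left 145°, forward 5.2 m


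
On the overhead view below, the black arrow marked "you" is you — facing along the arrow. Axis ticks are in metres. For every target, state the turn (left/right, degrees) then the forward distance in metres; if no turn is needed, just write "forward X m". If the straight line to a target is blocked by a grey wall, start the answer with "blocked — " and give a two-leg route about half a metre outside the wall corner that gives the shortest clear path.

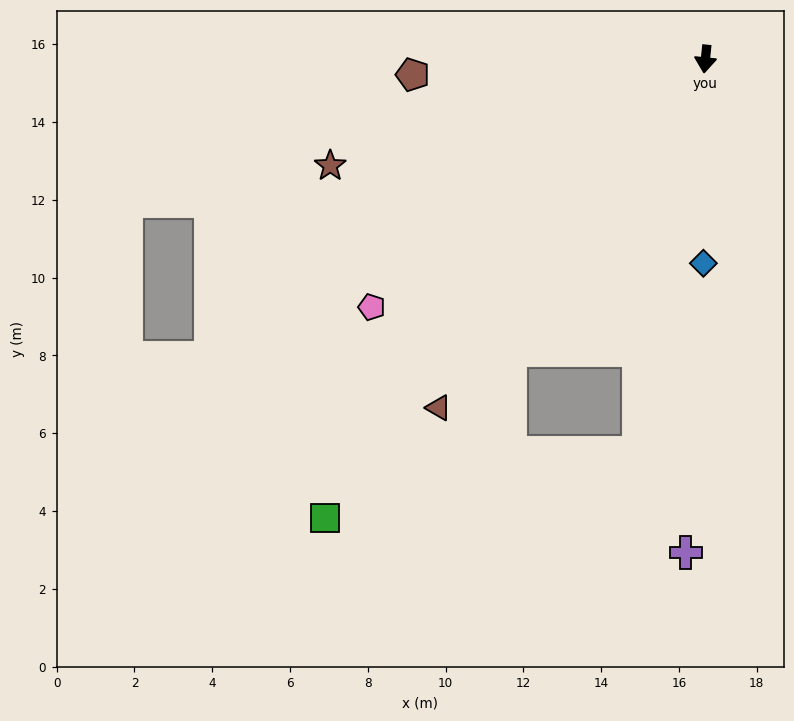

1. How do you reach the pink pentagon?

turn right 48°, forward 10.7 m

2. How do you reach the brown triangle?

turn right 32°, forward 11.3 m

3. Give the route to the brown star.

turn right 68°, forward 10.0 m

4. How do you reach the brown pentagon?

turn right 81°, forward 7.5 m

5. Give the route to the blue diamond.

turn left 5°, forward 5.3 m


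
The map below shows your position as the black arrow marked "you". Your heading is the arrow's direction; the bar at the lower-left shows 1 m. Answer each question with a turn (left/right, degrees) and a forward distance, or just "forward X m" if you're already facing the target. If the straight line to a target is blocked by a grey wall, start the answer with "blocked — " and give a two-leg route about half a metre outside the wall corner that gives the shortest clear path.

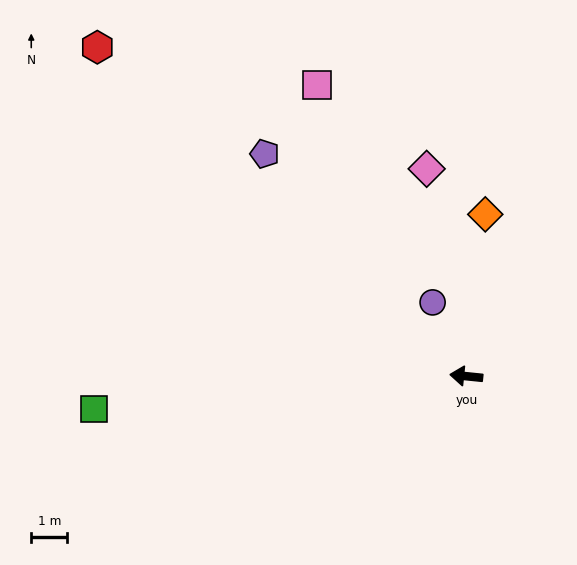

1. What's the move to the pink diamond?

turn right 73°, forward 5.9 m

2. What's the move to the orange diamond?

turn right 91°, forward 4.5 m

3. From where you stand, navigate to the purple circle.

turn right 60°, forward 2.3 m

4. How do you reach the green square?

turn left 11°, forward 10.4 m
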